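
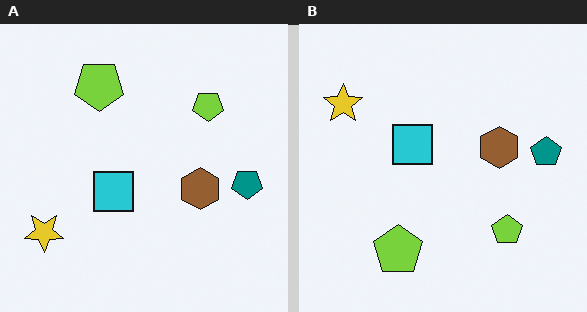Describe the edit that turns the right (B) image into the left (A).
The left (A) image is the right (B) flipped vertically (top ↔ bottom).

The yellow star is in the top-left of the right (B) image and the bottom-left of the left (A) — shapes on opposite sides of the horizontal midline have swapped in a mirror flip.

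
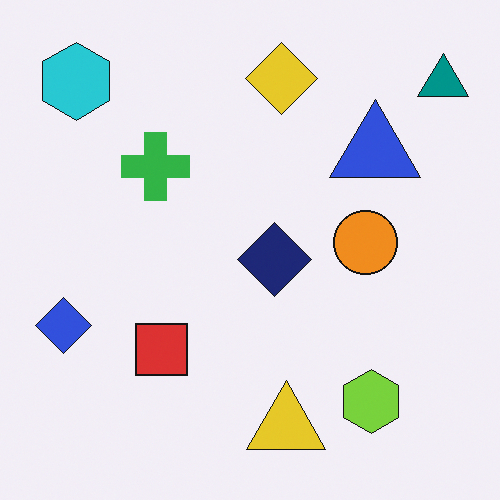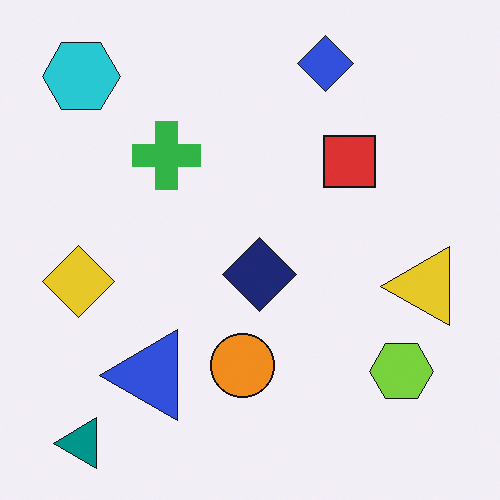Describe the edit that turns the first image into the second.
It was transposed (reflected across the top-left ↔ bottom-right diagonal).

Shapes have swapped their row and column positions — what was in the top-right is now in the bottom-left — a diagonal reflection.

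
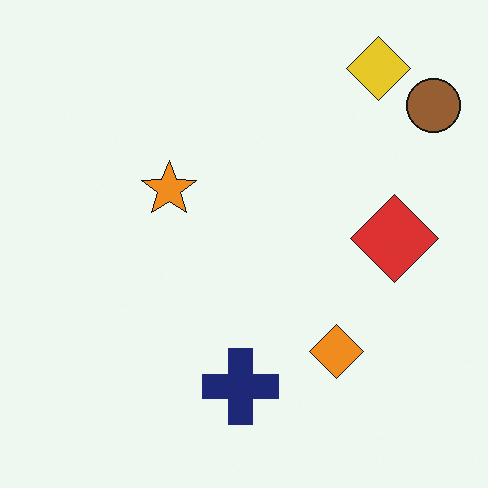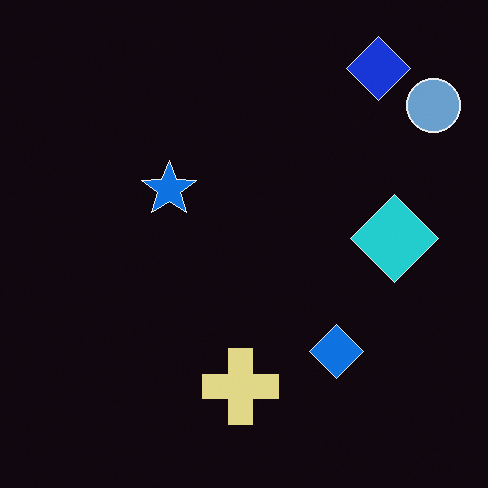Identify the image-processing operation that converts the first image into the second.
The image was color-inverted (negative).

The light background has become dark and every shape's color is its complement — a photographic negative.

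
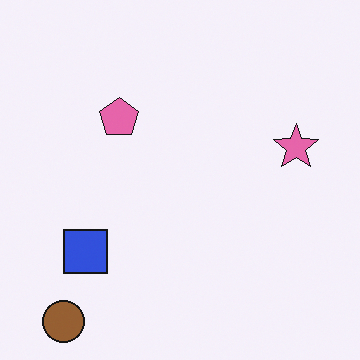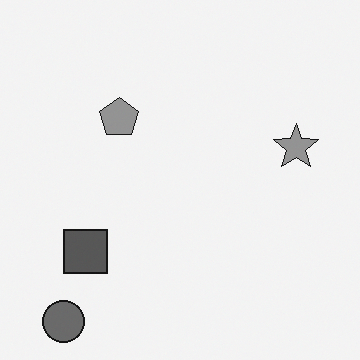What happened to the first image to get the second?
Converted to grayscale.

All color is removed — every shape is now a shade of grey.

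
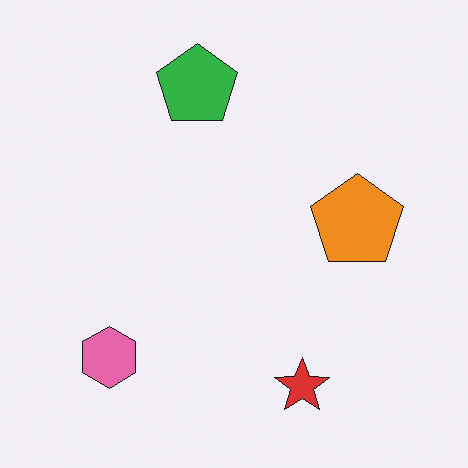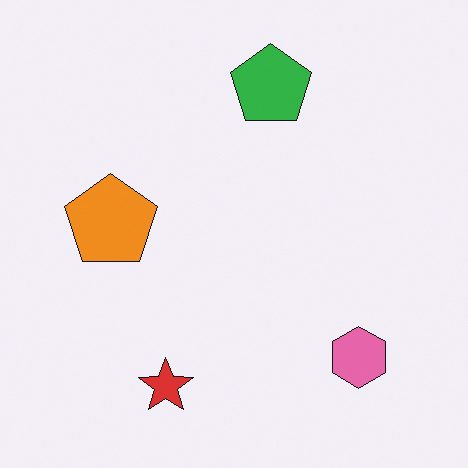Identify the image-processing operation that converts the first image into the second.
The transformation is: flipped horizontally (left ↔ right).

The pink hexagon is in the bottom-left of the first image and the bottom-right of the second — shapes on opposite sides of the vertical midline have swapped in a mirror flip.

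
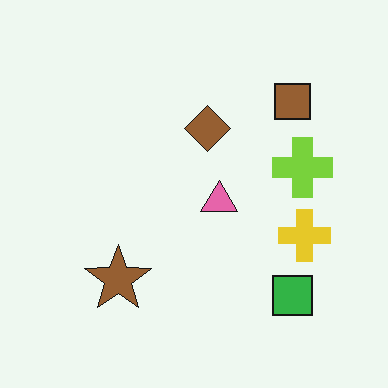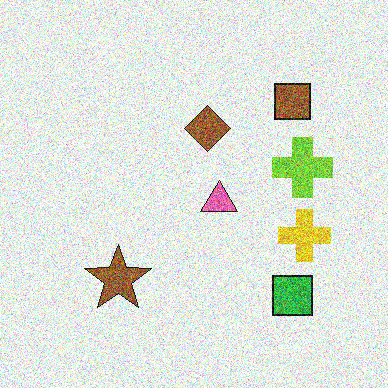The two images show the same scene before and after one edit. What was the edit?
The transformation is: degraded with heavy additive noise.

Random speckle covers the whole image, including the flat background.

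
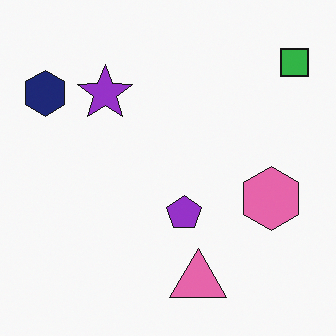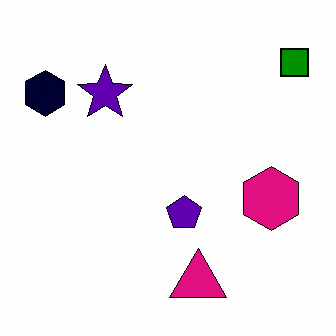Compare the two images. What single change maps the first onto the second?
The transformation is: boosted in contrast.

Tones are pushed away from mid-grey across the whole image — a global contrast change.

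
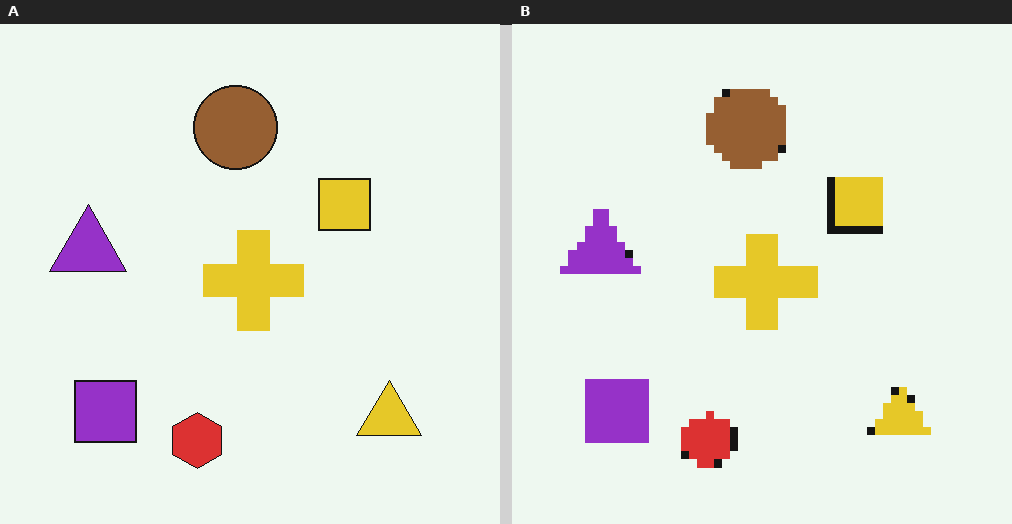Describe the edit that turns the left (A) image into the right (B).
The image was moderately pixelated.

Shapes are reduced to large square blocks; fine edges and outlines are lost — a downscale-then-upscale (mosaic) effect.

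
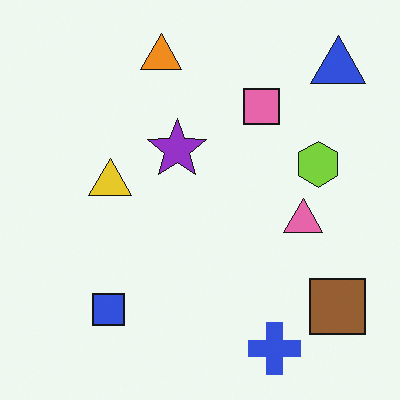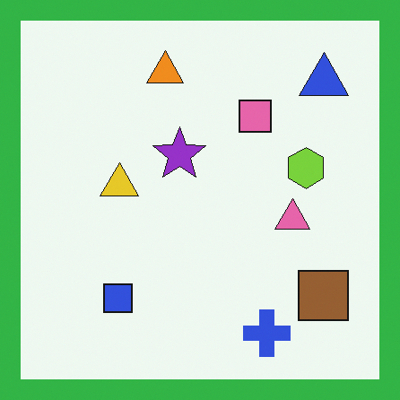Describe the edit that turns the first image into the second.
The transformation is: framed with a green border.

A solid green frame runs around the edge of the second image, with the content slightly shrunk inside it.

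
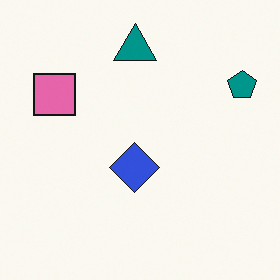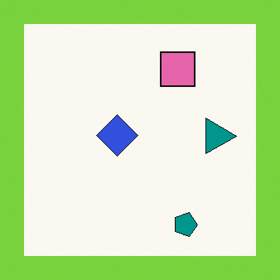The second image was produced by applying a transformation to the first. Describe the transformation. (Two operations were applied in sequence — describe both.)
This is the original image rotated 90° clockwise, then framed with a lime border.

The teal pentagon sits in the top-right of the first image and the bottom-right of the second — consistent with a whole-image 90° clockwise rotation. A solid lime frame runs around the edge of the second image, with the content slightly shrunk inside it.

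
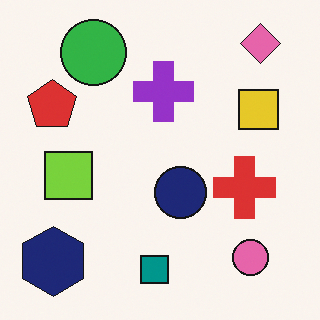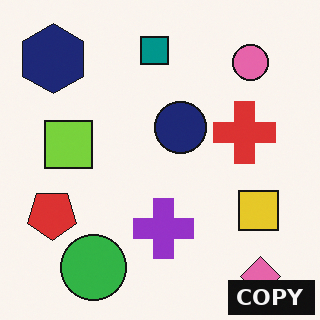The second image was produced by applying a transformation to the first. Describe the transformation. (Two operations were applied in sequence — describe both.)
The image was flipped vertically (top ↔ bottom), then watermarked with the text "COPY" in the lower-right corner.

The pink diamond is in the top-right of the first image and the bottom-right of the second — shapes on opposite sides of the horizontal midline have swapped in a mirror flip. A dark label reading "COPY" appears in the lower-right corner.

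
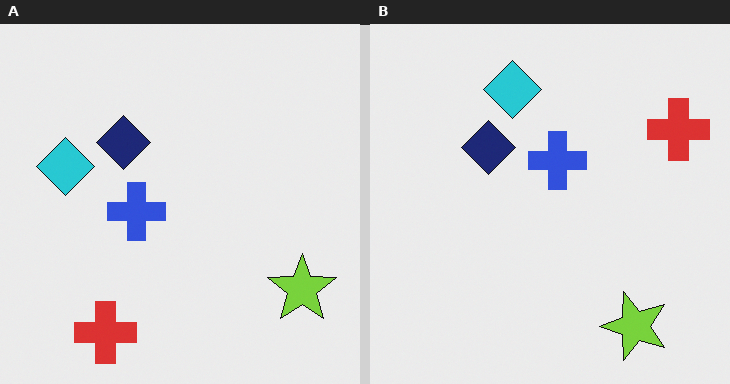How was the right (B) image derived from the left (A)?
It was transposed (reflected across the top-left ↔ bottom-right diagonal).

Shapes have swapped their row and column positions — what was in the top-right is now in the bottom-left — a diagonal reflection.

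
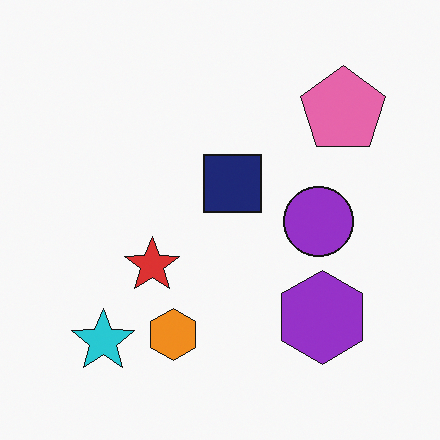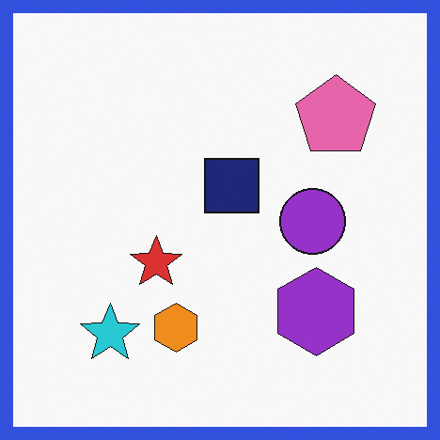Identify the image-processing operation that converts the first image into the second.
Framed with a blue border.

A solid blue frame runs around the edge of the second image, with the content slightly shrunk inside it.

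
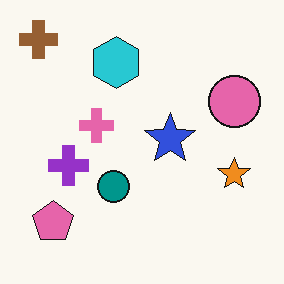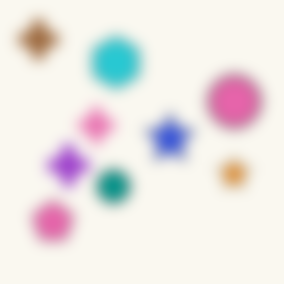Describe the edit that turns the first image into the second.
It was heavily blurred.

Shape edges and outlines are uniformly softened across the whole image.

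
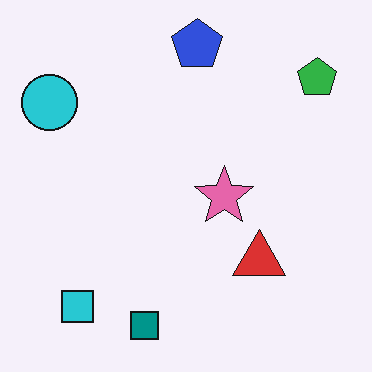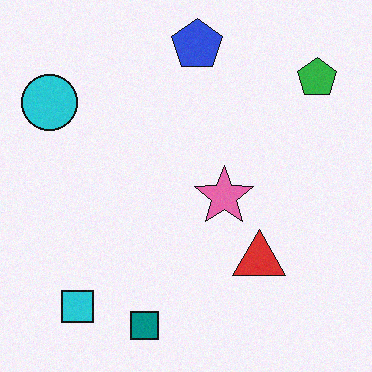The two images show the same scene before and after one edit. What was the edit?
Degraded with a light layer of grain.

Random speckle covers the whole image, including the flat background.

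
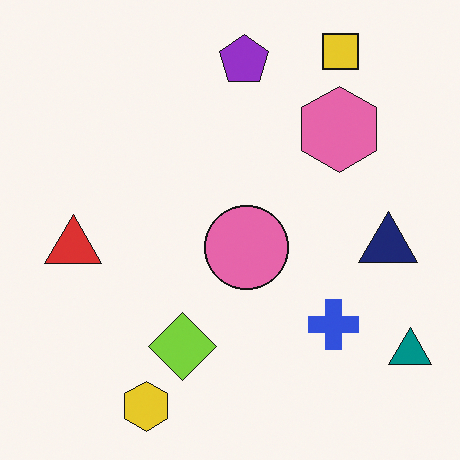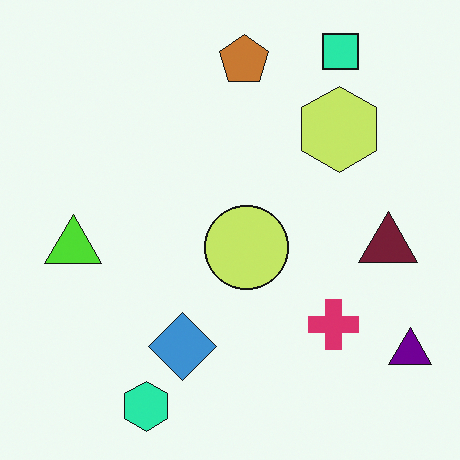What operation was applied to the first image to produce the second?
Hue-shifted noticeably.

Every shape's color has rotated by the same amount around the hue wheel — a uniform hue shift.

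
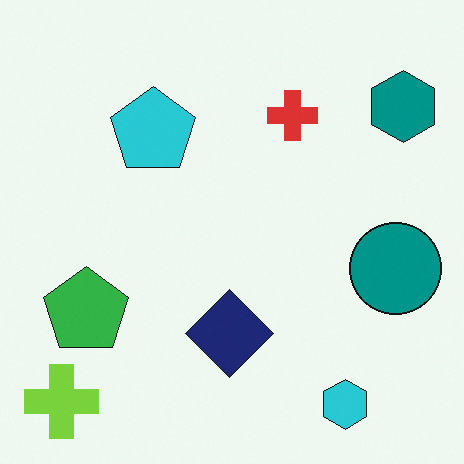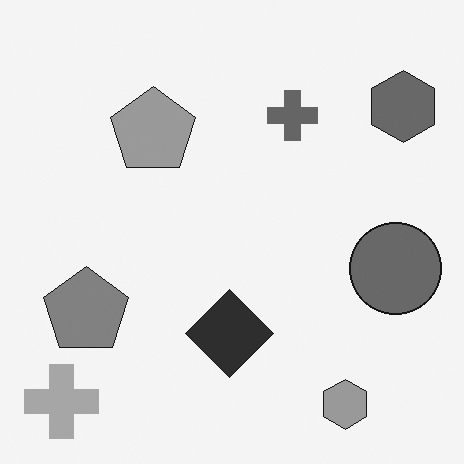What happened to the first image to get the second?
It was converted to grayscale.

All color is removed — every shape is now a shade of grey.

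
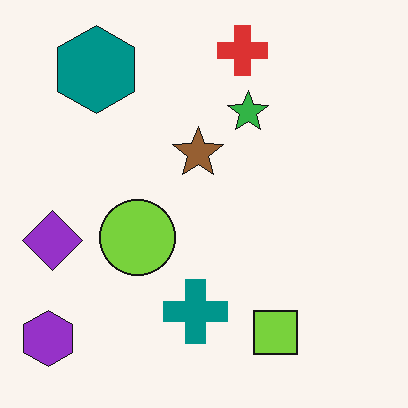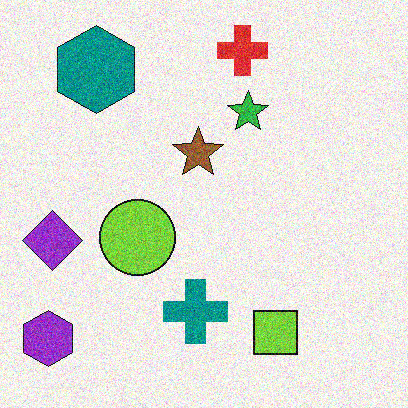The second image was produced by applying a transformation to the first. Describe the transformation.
It was degraded with moderate additive noise.

Random speckle covers the whole image, including the flat background.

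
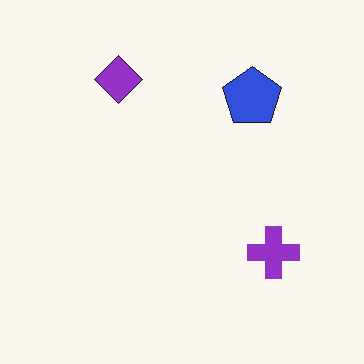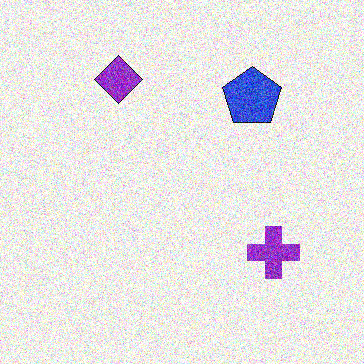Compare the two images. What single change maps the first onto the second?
It was degraded with strong gaussian noise.

Random speckle covers the whole image, including the flat background.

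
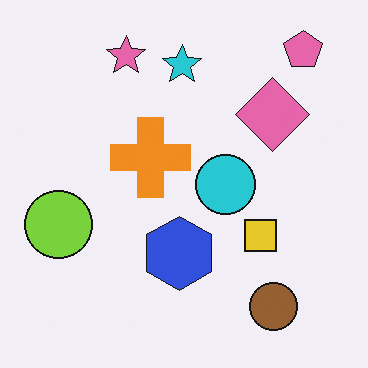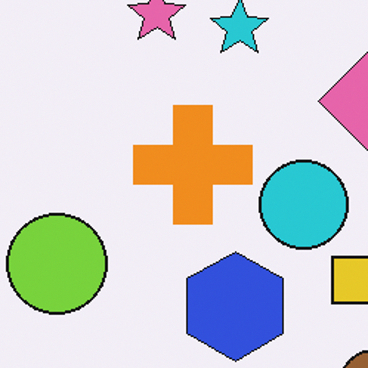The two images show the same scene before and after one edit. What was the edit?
This is the original image cropped slightly and scaled back up.

The visible shapes are larger and the field of view is narrower; shapes near the original edges may be partly or wholly outside the frame — a crop-and-rescale.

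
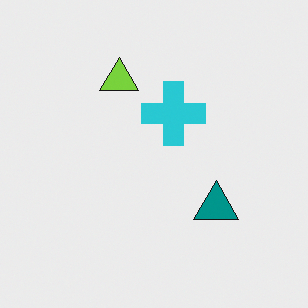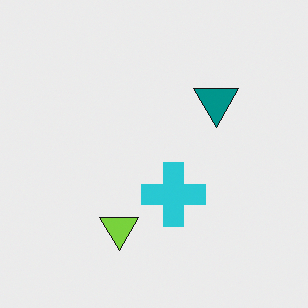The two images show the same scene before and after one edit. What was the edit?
The second image is the first flipped vertically (top ↔ bottom).

The lime triangle is in the top of the first image and the bottom of the second — shapes on opposite sides of the horizontal midline have swapped in a mirror flip.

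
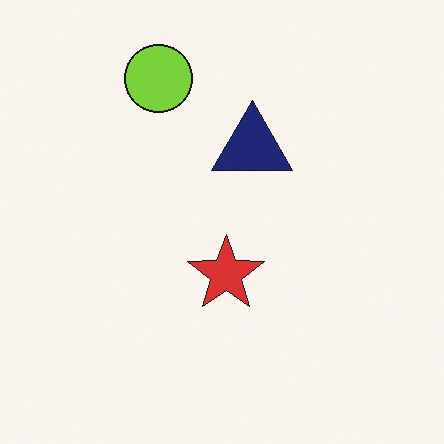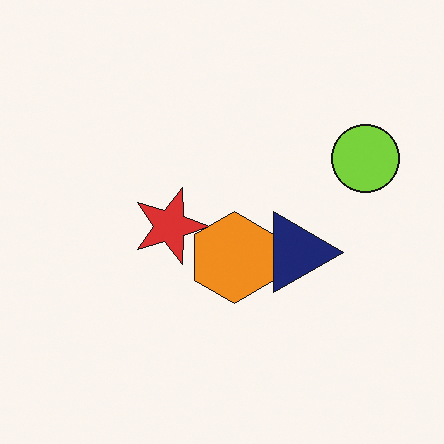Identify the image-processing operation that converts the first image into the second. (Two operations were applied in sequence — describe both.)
The transformation is: rotated 90° clockwise, then overlaid with an additional orange hexagon.

The lime circle sits in the top of the first image and the right of the second — consistent with a whole-image 90° clockwise rotation. An orange hexagon appears in the second image that is absent from the first.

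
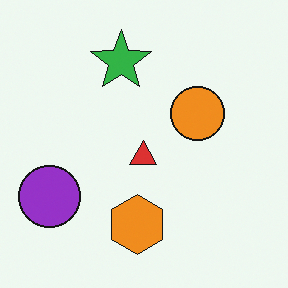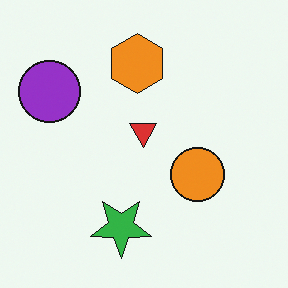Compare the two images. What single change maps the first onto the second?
Flipped vertically (top ↔ bottom).

The green star is in the top of the first image and the bottom of the second — shapes on opposite sides of the horizontal midline have swapped in a mirror flip.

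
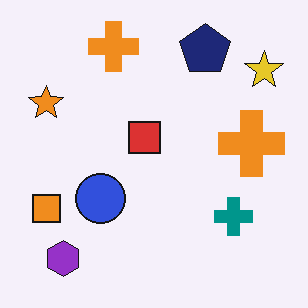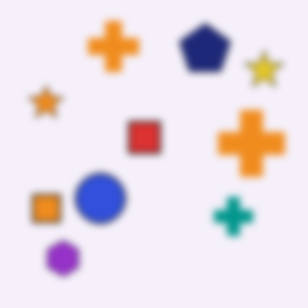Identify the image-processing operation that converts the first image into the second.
The transformation is: noticeably gaussian-blurred.

Shape edges and outlines are uniformly softened across the whole image.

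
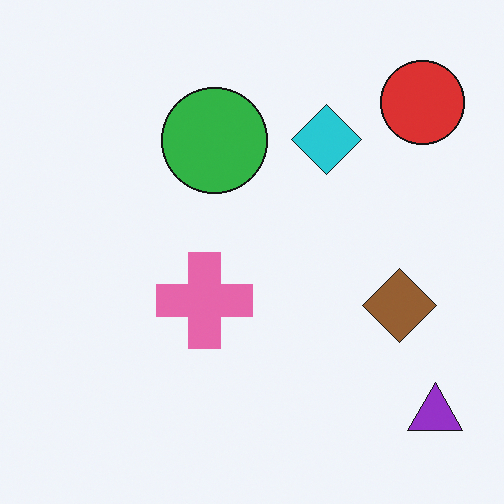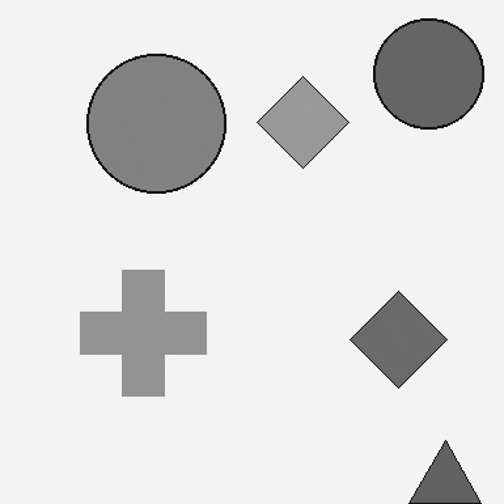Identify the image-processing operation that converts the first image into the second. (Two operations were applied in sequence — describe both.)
It was converted to grayscale, then cropped slightly and scaled back up.

All color is removed — every shape is now a shade of grey. The visible shapes are larger and the field of view is narrower; shapes near the original edges may be partly or wholly outside the frame — a crop-and-rescale.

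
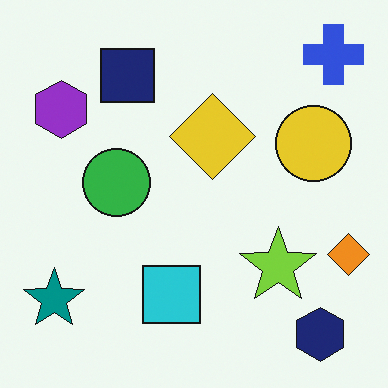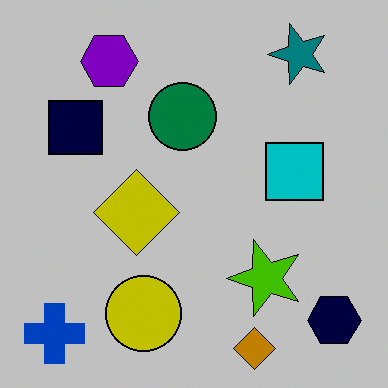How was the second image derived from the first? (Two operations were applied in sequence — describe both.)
This is the original image transposed (reflected across the top-left ↔ bottom-right diagonal), then heavily posterized to just a handful of flat colors.

Shapes have swapped their row and column positions — what was in the top-right is now in the bottom-left — a diagonal reflection. Each flat color has snapped to a coarser quantized level — most visibly, the near-white background has dropped to a flat grey.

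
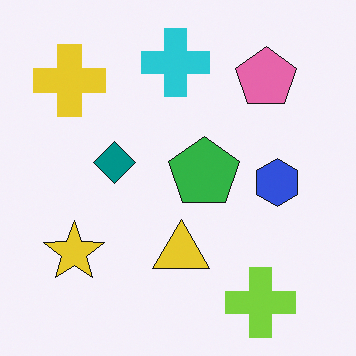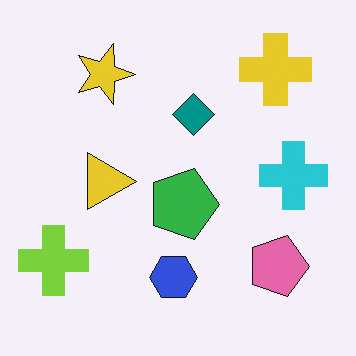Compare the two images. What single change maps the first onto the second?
The second image is the first rotated 90° clockwise.

The lime cross sits in the bottom-right of the first image and the bottom-left of the second — consistent with a whole-image 90° clockwise rotation.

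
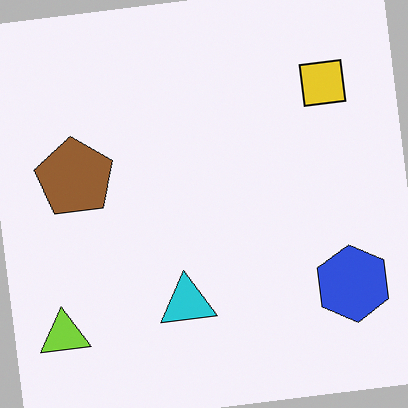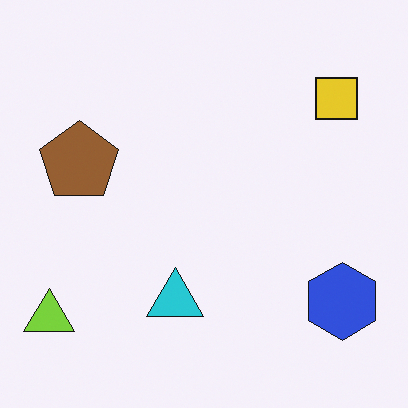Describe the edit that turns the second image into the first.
This is the original image rotated counter-clockwise by a slight angle.

Every shape is tilted by the same angle and the image corners show triangular fill wedges — a whole-image rotation by a non-right angle.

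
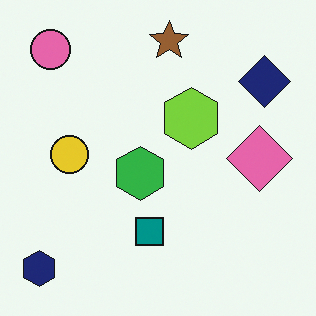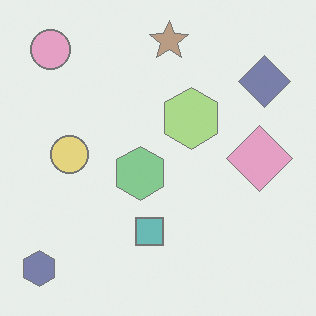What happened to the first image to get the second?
This is the original image washed out (contrast reduced).

Tones are pushed toward mid-grey across the whole image — a global contrast change.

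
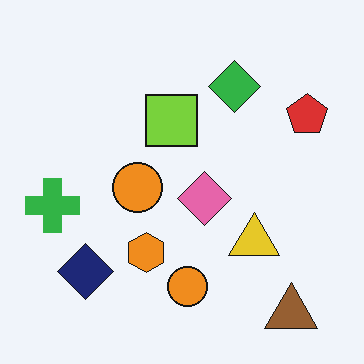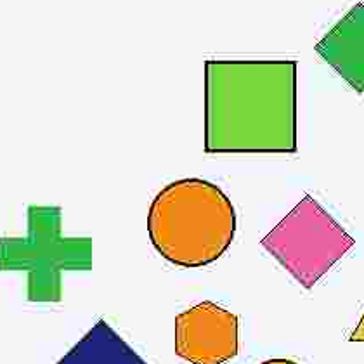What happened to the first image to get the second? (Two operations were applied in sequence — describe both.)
The second image is the first heavily JPEG-compressed with obvious blocking artifacts, then cropped tightly and scaled back up.

Blocky 8×8 compression artifacts appear around shape edges and the flat background shows ringing — characteristic JPEG degradation. The visible shapes are larger and the field of view is narrower; shapes near the original edges may be partly or wholly outside the frame — a crop-and-rescale.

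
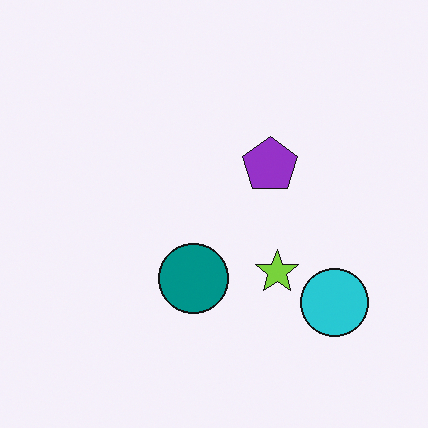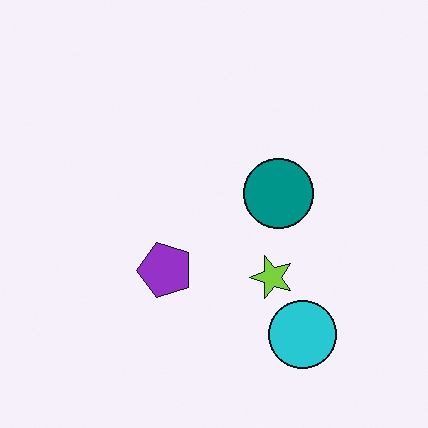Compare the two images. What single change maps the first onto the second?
It was transposed (reflected across the top-left ↔ bottom-right diagonal).

Shapes have swapped their row and column positions — what was in the top-right is now in the bottom-left — a diagonal reflection.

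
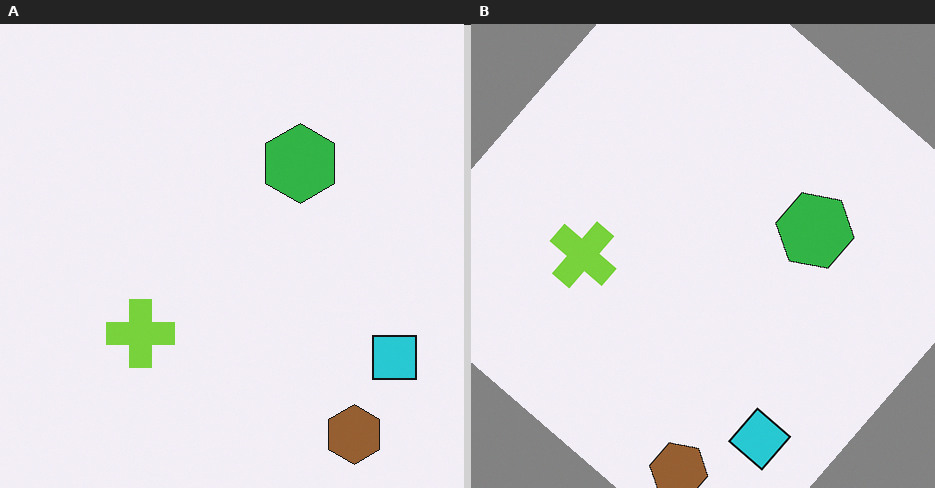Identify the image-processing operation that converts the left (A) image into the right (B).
This is the original image rotated clockwise by a large amount — several tens of degrees.

Every shape is tilted by the same angle and the image corners show triangular fill wedges — a whole-image rotation by a non-right angle.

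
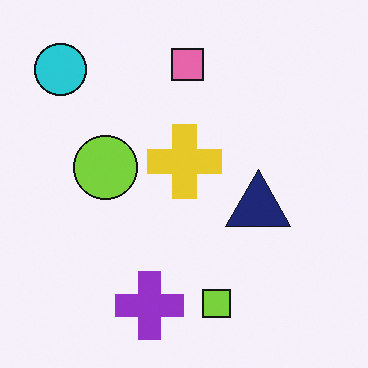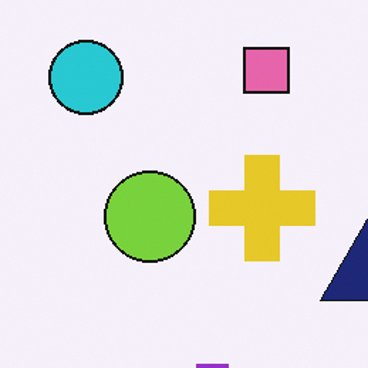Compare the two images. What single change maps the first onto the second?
The second image is the first cropped to a modestly smaller region and rescaled.

The visible shapes are larger and the field of view is narrower; shapes near the original edges may be partly or wholly outside the frame — a crop-and-rescale.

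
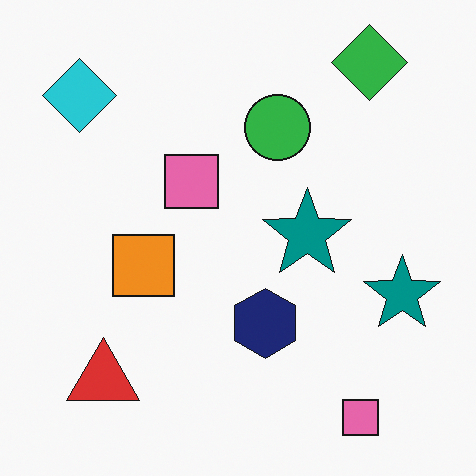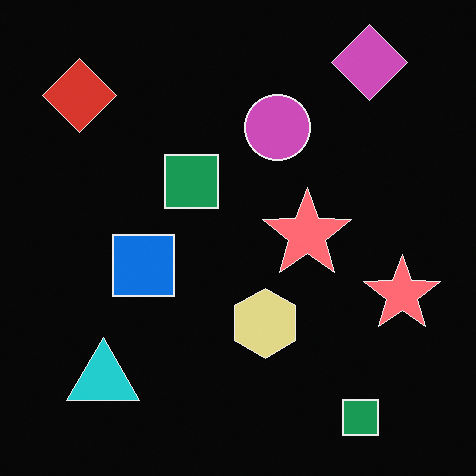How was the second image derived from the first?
It was color-inverted (negative).

The light background has become dark and every shape's color is its complement — a photographic negative.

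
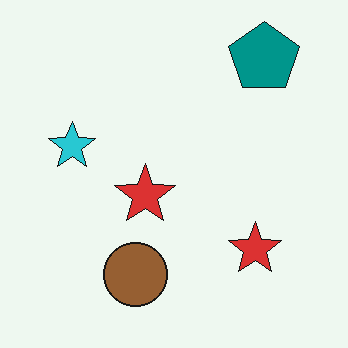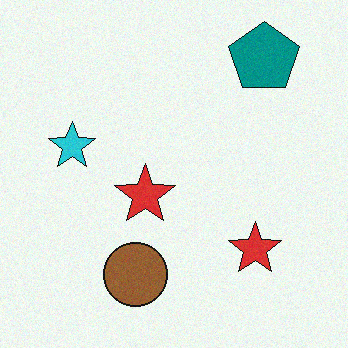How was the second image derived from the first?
The second image is the first degraded with a light layer of grain.

Random speckle covers the whole image, including the flat background.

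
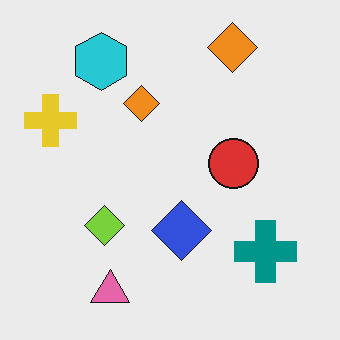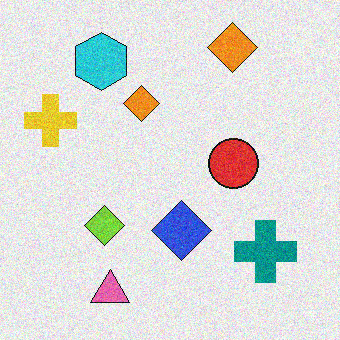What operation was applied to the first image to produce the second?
The second image is the first degraded with visible gaussian noise.

Random speckle covers the whole image, including the flat background.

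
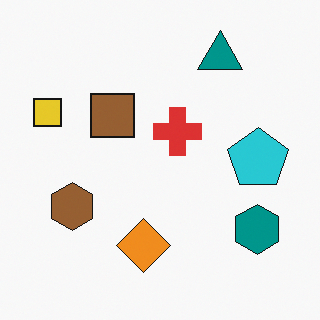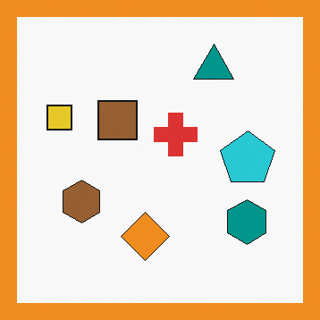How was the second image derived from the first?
The image was framed with a orange border.

A solid orange frame runs around the edge of the second image, with the content slightly shrunk inside it.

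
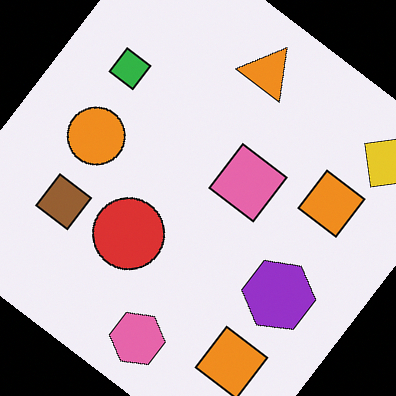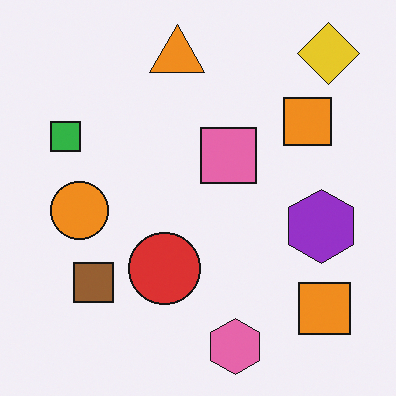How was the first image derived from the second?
The transformation is: rotated clockwise by a large amount — several tens of degrees.

Every shape is tilted by the same angle and the image corners show triangular fill wedges — a whole-image rotation by a non-right angle.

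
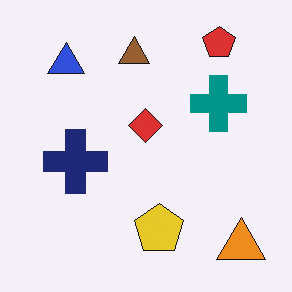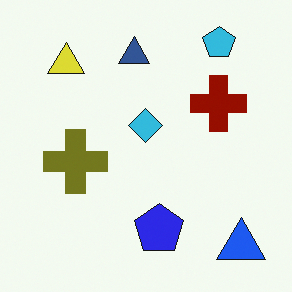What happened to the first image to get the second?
It was hue-shifted by a large amount.

Every shape's color has rotated by the same amount around the hue wheel — a uniform hue shift.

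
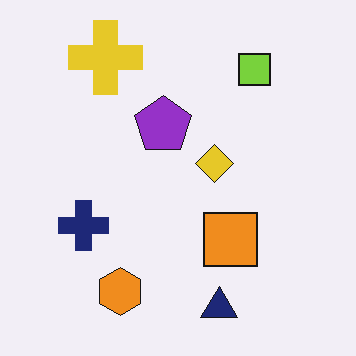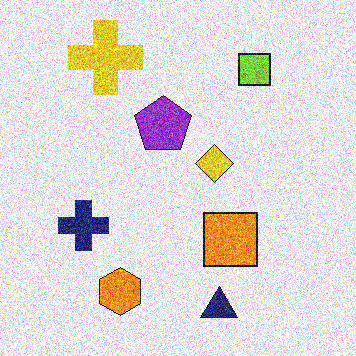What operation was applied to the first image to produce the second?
Degraded with a thick layer of grain.

Random speckle covers the whole image, including the flat background.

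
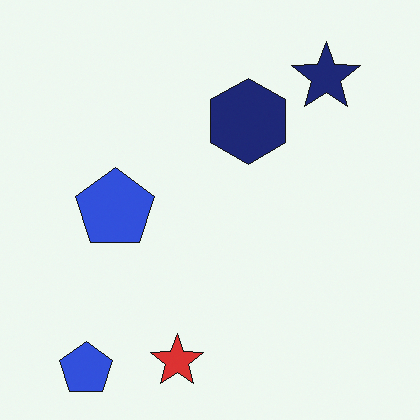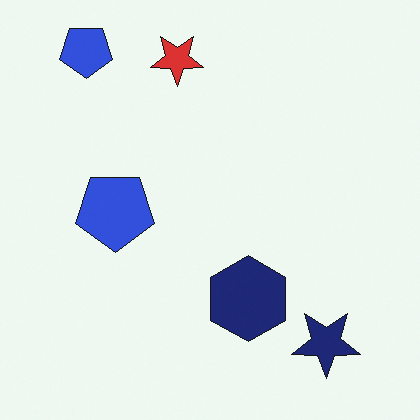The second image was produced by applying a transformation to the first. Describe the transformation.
The second image is the first flipped vertically (top ↔ bottom).

The red star is in the bottom of the first image and the top of the second — shapes on opposite sides of the horizontal midline have swapped in a mirror flip.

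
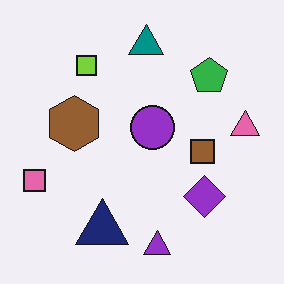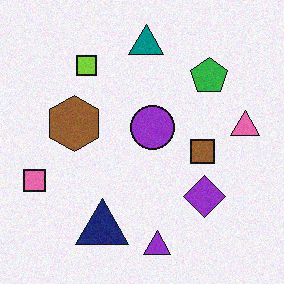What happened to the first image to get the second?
It was degraded with subtle gaussian noise.

Random speckle covers the whole image, including the flat background.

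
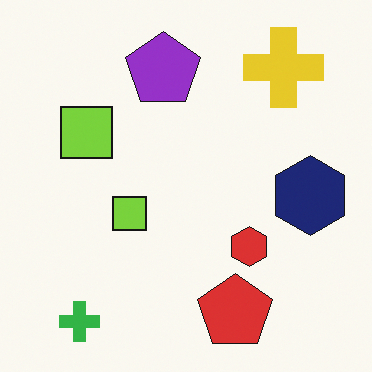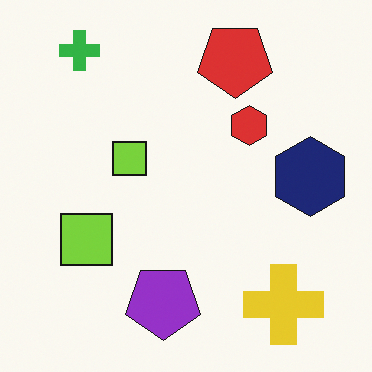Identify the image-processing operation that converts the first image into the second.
The second image is the first flipped vertically (top ↔ bottom).

The green cross is in the bottom-left of the first image and the top-left of the second — shapes on opposite sides of the horizontal midline have swapped in a mirror flip.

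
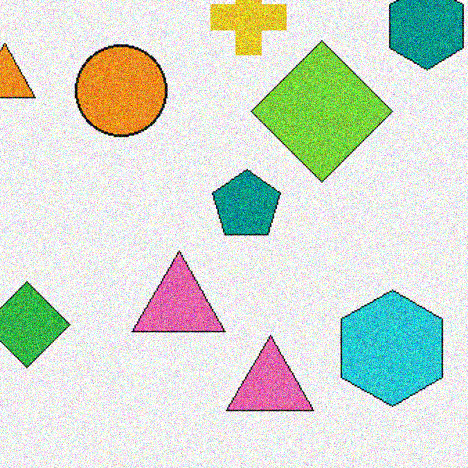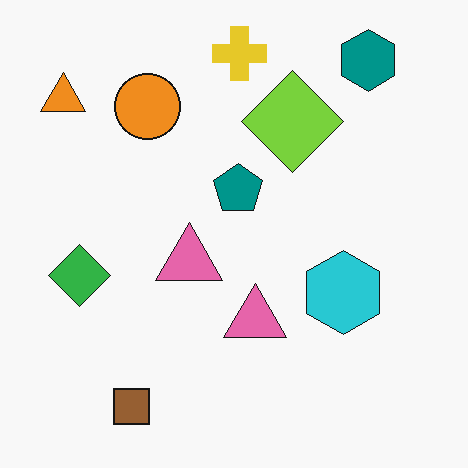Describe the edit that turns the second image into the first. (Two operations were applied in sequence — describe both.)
This is the original image cropped to a modestly smaller region and rescaled, then degraded with a thick layer of grain.

The visible shapes are larger and the field of view is narrower; shapes near the original edges may be partly or wholly outside the frame — a crop-and-rescale. Random speckle covers the whole image, including the flat background.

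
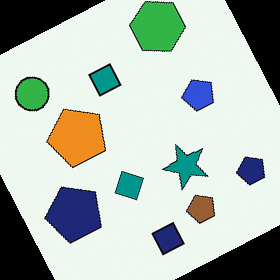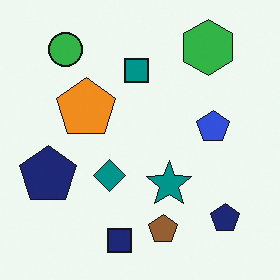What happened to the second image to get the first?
Rotated counter-clockwise by a moderate amount.

Every shape is tilted by the same angle and the image corners show triangular fill wedges — a whole-image rotation by a non-right angle.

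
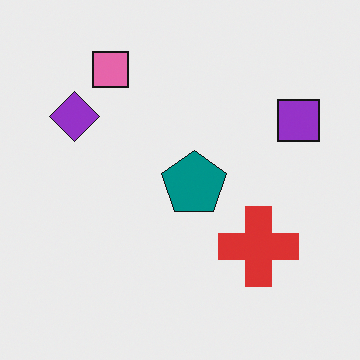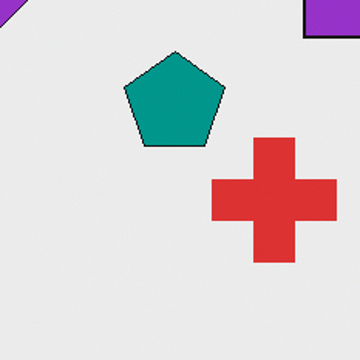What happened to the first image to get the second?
It was cropped to a modestly smaller region and rescaled.

The visible shapes are larger and the field of view is narrower; shapes near the original edges may be partly or wholly outside the frame — a crop-and-rescale.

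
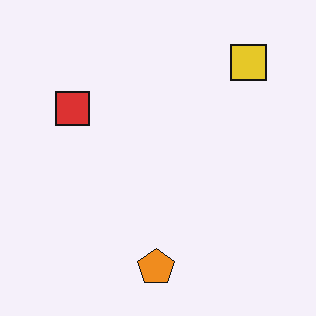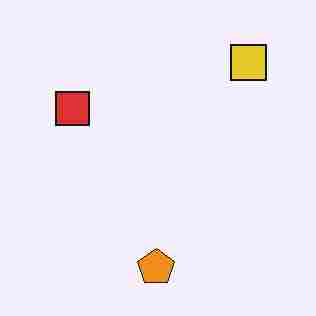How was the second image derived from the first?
Heavily JPEG-compressed with obvious blocking artifacts.

Blocky 8×8 compression artifacts appear around shape edges and the flat background shows ringing — characteristic JPEG degradation.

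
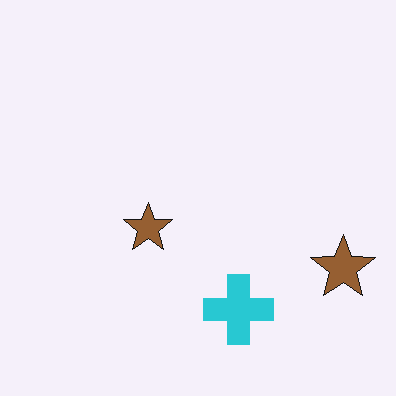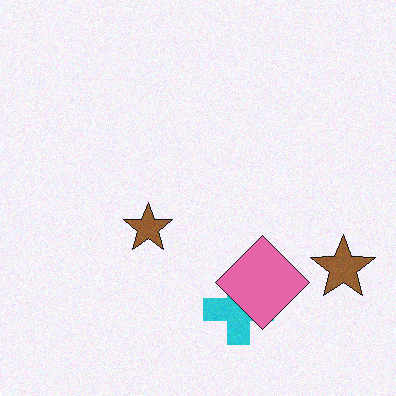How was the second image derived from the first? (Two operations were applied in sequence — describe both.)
This is the original image degraded with a light layer of grain, then overlaid with an additional pink diamond.

Random speckle covers the whole image, including the flat background. A pink diamond appears in the second image that is absent from the first.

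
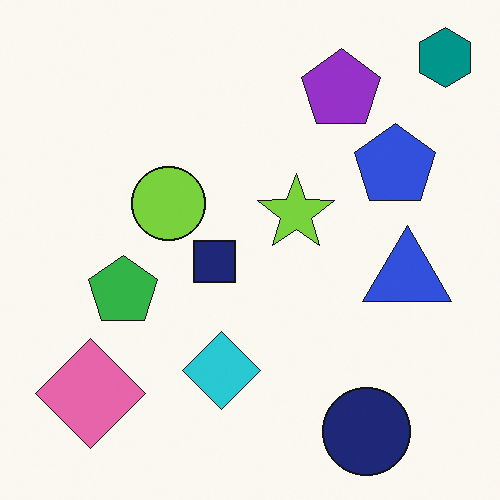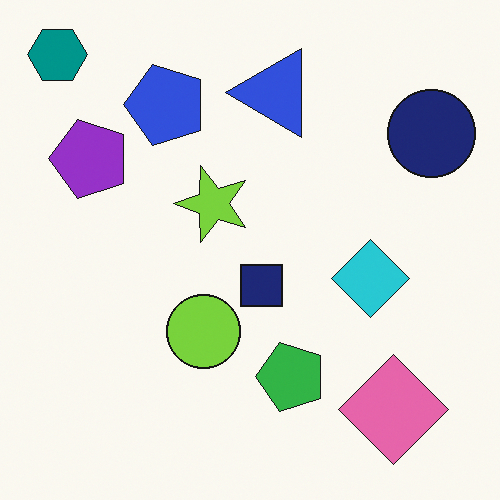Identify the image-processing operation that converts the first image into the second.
The image was rotated 90° counter-clockwise.

The teal hexagon sits in the top-right of the first image and the top-left of the second — consistent with a whole-image 90° counter-clockwise rotation.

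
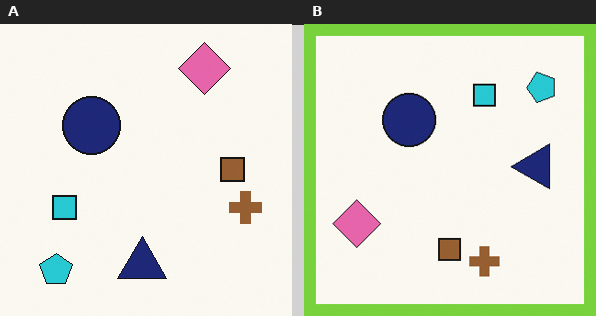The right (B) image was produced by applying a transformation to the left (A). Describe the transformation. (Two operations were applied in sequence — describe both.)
Transposed (reflected across the top-left ↔ bottom-right diagonal), then framed with a lime border.

Shapes have swapped their row and column positions — what was in the top-right is now in the bottom-left — a diagonal reflection. A solid lime frame runs around the edge of the right (B) image, with the content slightly shrunk inside it.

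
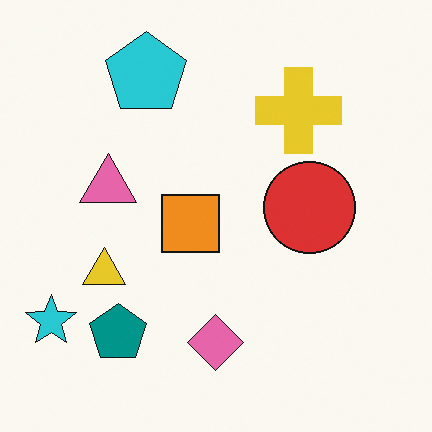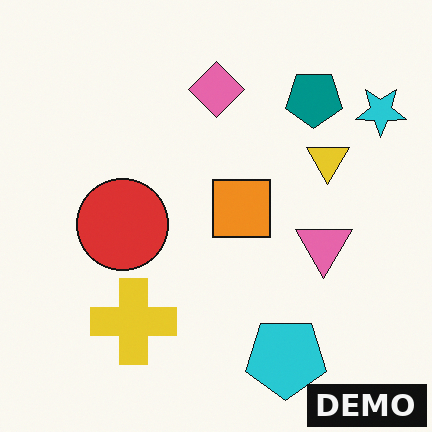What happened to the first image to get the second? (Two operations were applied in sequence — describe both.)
Rotated 180°, then watermarked with the text "DEMO" in the lower-right corner.

The cyan star sits in the bottom-left of the first image and the top-right of the second — consistent with a whole-image 180° rotation. A dark label reading "DEMO" appears in the lower-right corner.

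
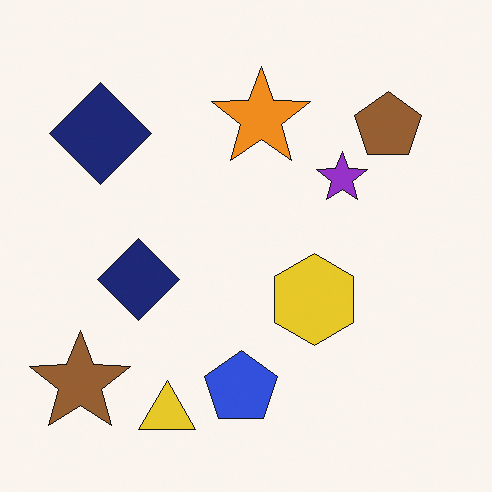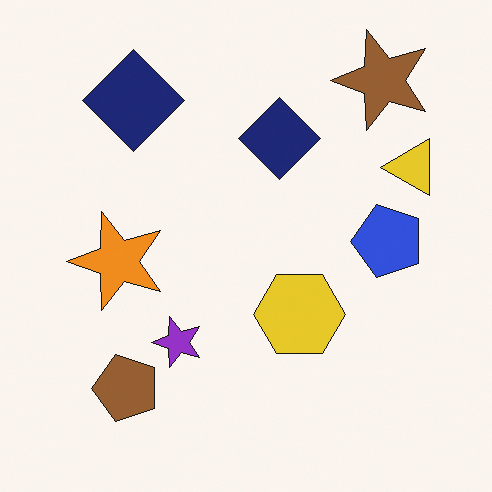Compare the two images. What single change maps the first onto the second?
The second image is the first transposed (reflected across the top-left ↔ bottom-right diagonal).

Shapes have swapped their row and column positions — what was in the top-right is now in the bottom-left — a diagonal reflection.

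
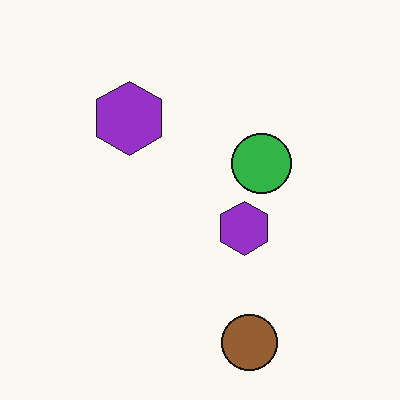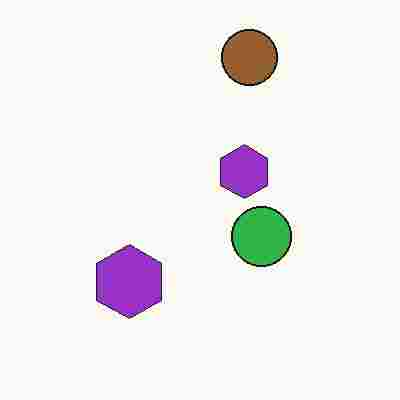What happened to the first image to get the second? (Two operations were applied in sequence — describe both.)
The image was flipped vertically (top ↔ bottom), then heavily JPEG-compressed with obvious blocking artifacts.

The brown circle is in the bottom of the first image and the top of the second — shapes on opposite sides of the horizontal midline have swapped in a mirror flip. Blocky 8×8 compression artifacts appear around shape edges and the flat background shows ringing — characteristic JPEG degradation.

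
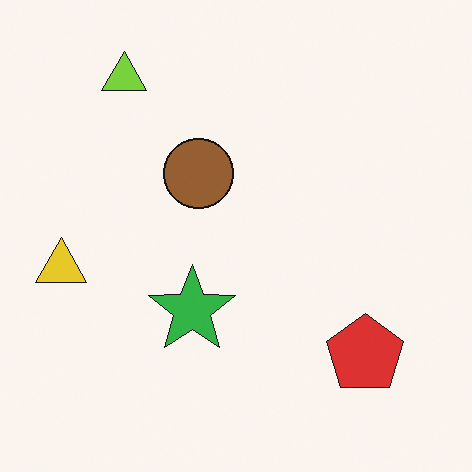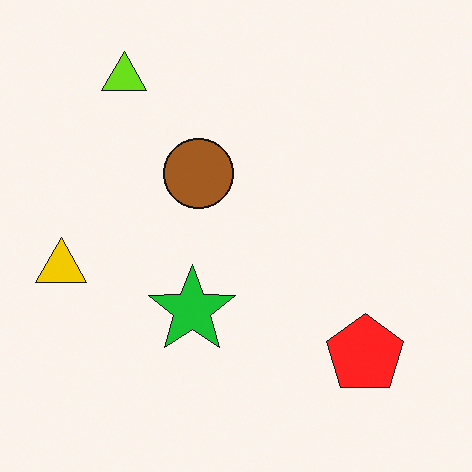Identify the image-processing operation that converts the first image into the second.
This is the original image slightly oversaturated.

All colors are more vivid — a global saturation change.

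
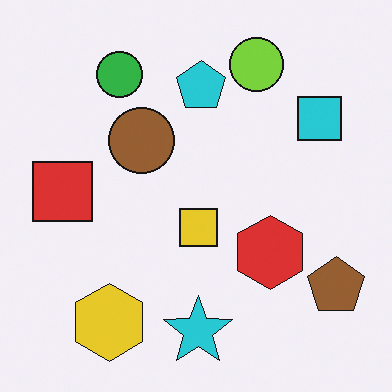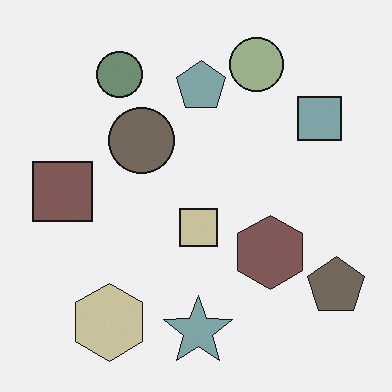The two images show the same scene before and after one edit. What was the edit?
This is the original image made much more muted (saturation change).

All colors are more muted and greyish — a global saturation change.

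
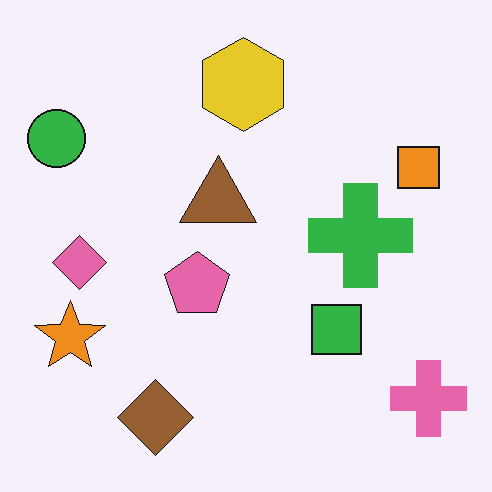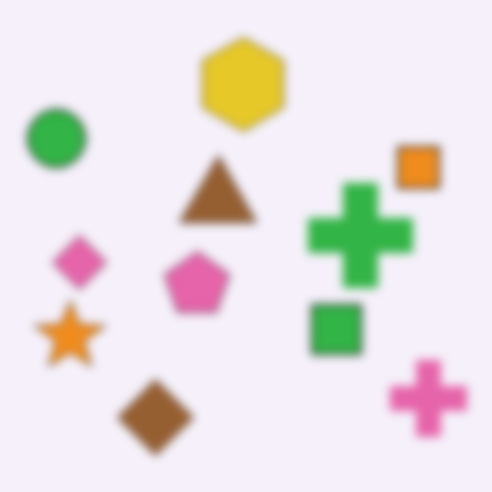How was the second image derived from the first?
Noticeably gaussian-blurred.

Shape edges and outlines are uniformly softened across the whole image.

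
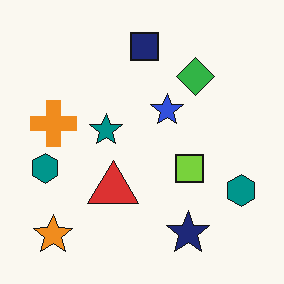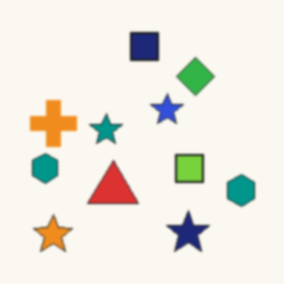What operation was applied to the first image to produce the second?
This is the original image slightly softened.

Shape edges and outlines are uniformly softened across the whole image.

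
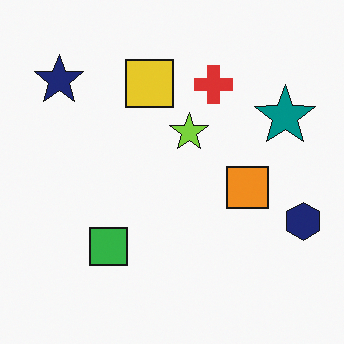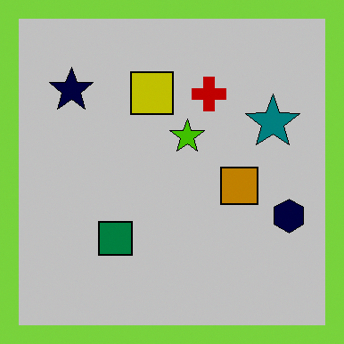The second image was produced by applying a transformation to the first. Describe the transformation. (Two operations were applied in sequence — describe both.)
The image was heavily posterized to just a handful of flat colors, then framed with a lime border.

Each flat color has snapped to a coarser quantized level — most visibly, the near-white background has dropped to a flat grey. A solid lime frame runs around the edge of the second image, with the content slightly shrunk inside it.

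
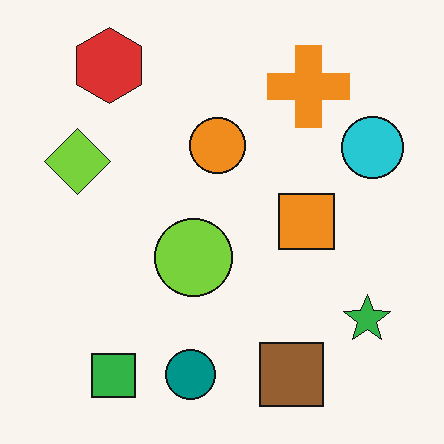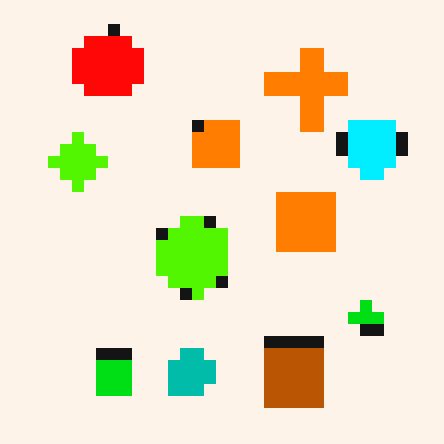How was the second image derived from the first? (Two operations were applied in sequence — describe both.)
Heavily pixelated into large blocks, then heavily oversaturated.

Shapes are reduced to large square blocks; fine edges and outlines are lost — a downscale-then-upscale (mosaic) effect. All colors are more vivid — a global saturation change.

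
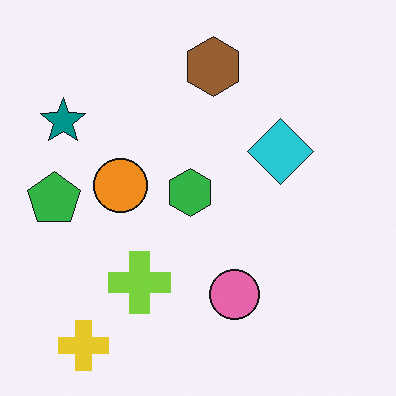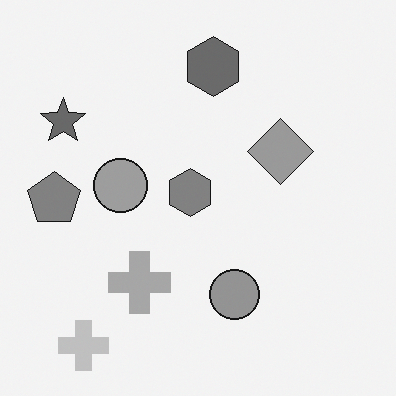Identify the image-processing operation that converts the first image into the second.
It was converted to grayscale.

All color is removed — every shape is now a shade of grey.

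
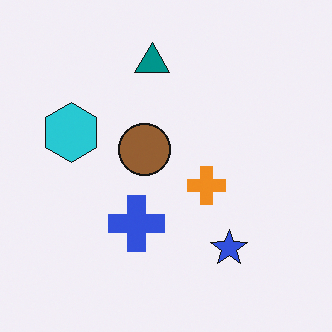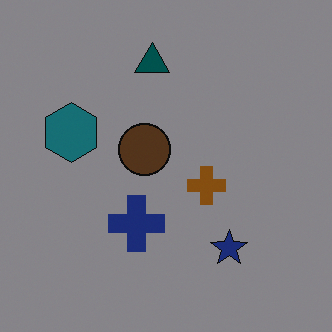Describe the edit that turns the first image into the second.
Noticeably darkened.

Every pixel — background and shapes alike — is uniformly darkened.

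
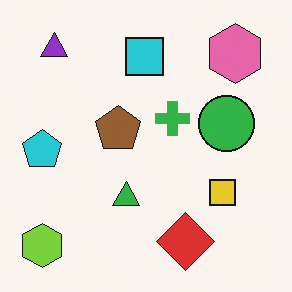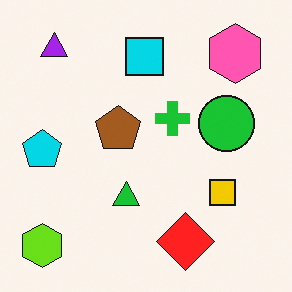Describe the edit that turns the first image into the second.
The transformation is: slightly oversaturated.

All colors are more vivid — a global saturation change.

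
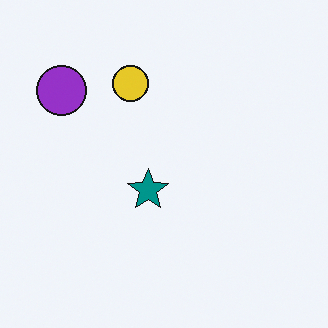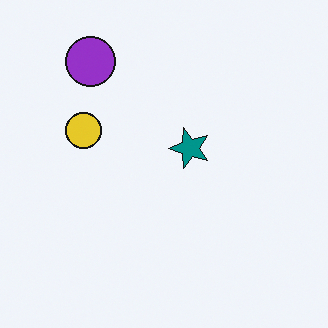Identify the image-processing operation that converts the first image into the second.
It was transposed (reflected across the top-left ↔ bottom-right diagonal).

Shapes have swapped their row and column positions — what was in the top-right is now in the bottom-left — a diagonal reflection.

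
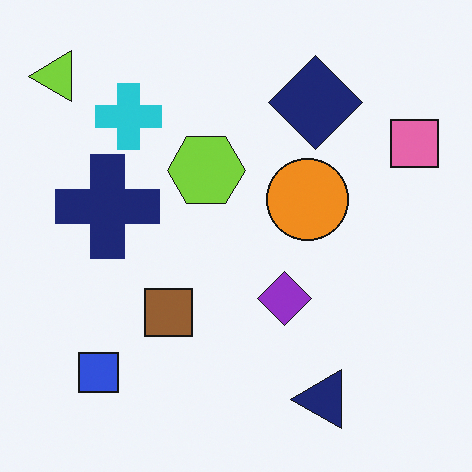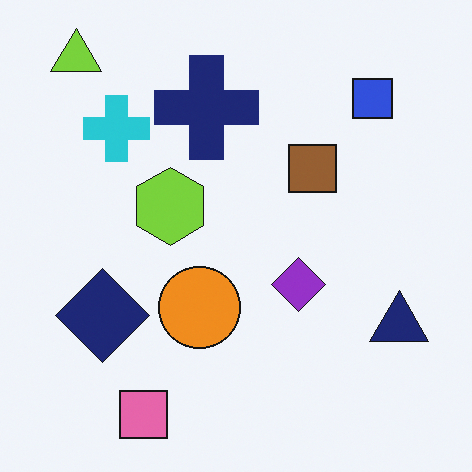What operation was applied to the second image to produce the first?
This is the original image transposed (reflected across the top-left ↔ bottom-right diagonal).

Shapes have swapped their row and column positions — what was in the top-right is now in the bottom-left — a diagonal reflection.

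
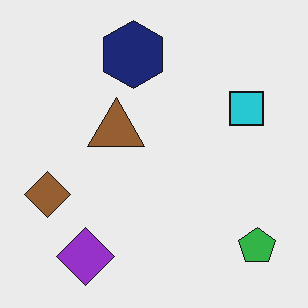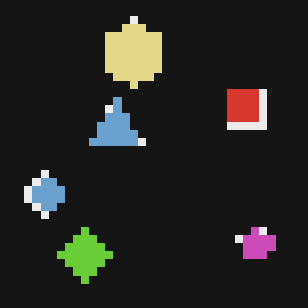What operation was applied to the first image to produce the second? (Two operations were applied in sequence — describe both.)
This is the original image color-inverted (negative), then moderately pixelated.

The light background has become dark and every shape's color is its complement — a photographic negative. Shapes are reduced to large square blocks; fine edges and outlines are lost — a downscale-then-upscale (mosaic) effect.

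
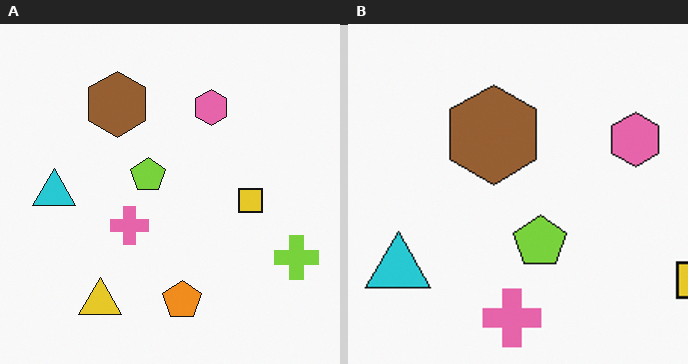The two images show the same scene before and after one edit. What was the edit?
The transformation is: cropped to a modestly smaller region and rescaled.

The visible shapes are larger and the field of view is narrower; shapes near the original edges may be partly or wholly outside the frame — a crop-and-rescale.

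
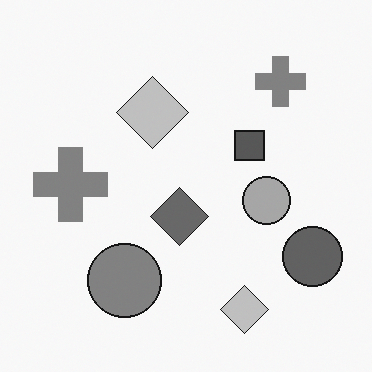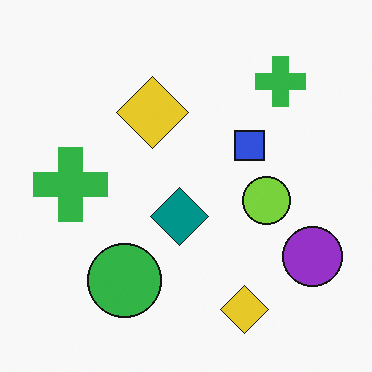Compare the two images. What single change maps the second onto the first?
The first image is the second converted to grayscale.

All color is removed — every shape is now a shade of grey.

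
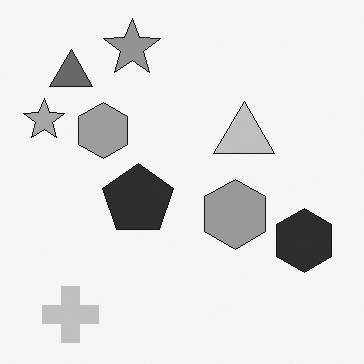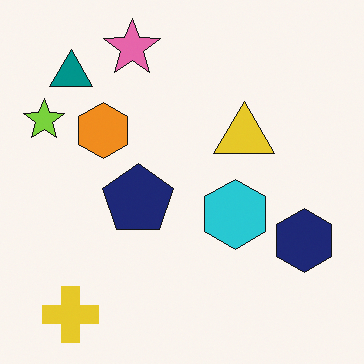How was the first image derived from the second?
The image was converted to grayscale.

All color is removed — every shape is now a shade of grey.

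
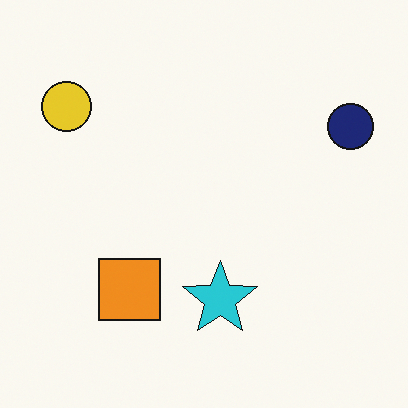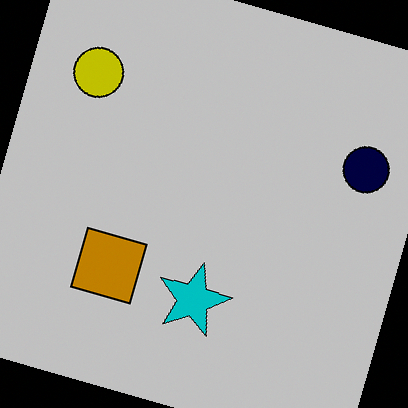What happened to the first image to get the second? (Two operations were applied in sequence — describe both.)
The transformation is: heavily posterized to just a handful of flat colors, then rotated clockwise by a clearly visible amount.

Each flat color has snapped to a coarser quantized level — most visibly, the near-white background has dropped to a flat grey. Every shape is tilted by the same angle and the image corners show triangular fill wedges — a whole-image rotation by a non-right angle.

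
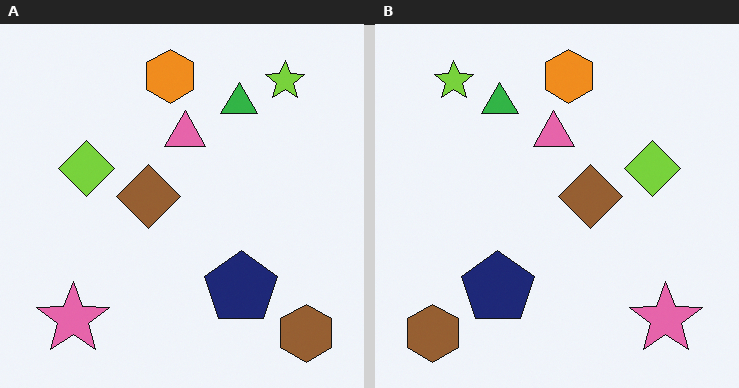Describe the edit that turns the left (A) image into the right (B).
The right (B) image is the left (A) flipped horizontally (left ↔ right).

The brown hexagon is in the bottom-right of the left (A) image and the bottom-left of the right (B) — shapes on opposite sides of the vertical midline have swapped in a mirror flip.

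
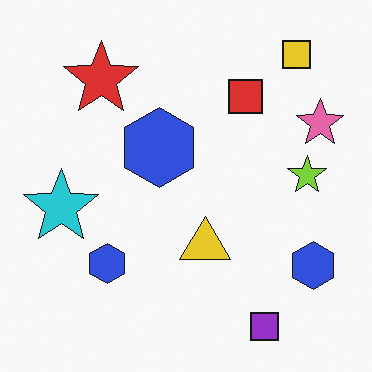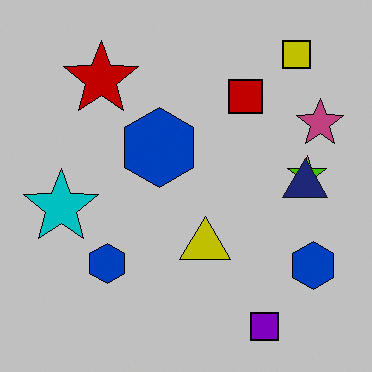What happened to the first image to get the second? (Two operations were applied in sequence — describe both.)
It was aggressively posterized, then overlaid with an additional navy triangle.

Each flat color has snapped to a coarser quantized level — most visibly, the near-white background has dropped to a flat grey. A navy triangle appears in the second image that is absent from the first.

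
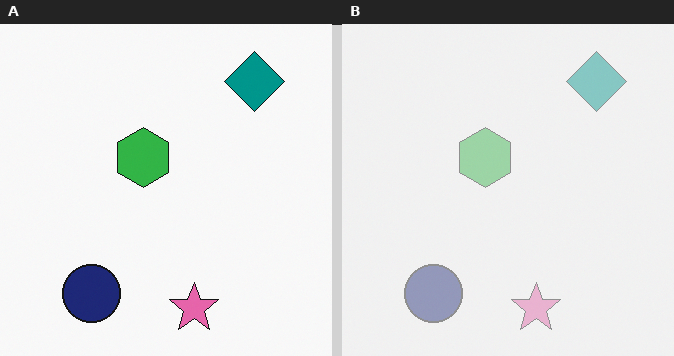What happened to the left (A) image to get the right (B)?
This is the original image given much lower contrast.

Tones are pushed toward mid-grey across the whole image — a global contrast change.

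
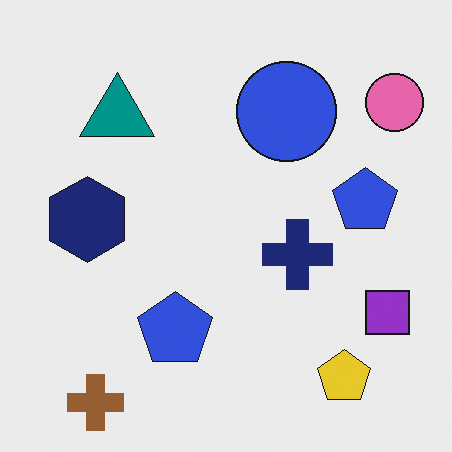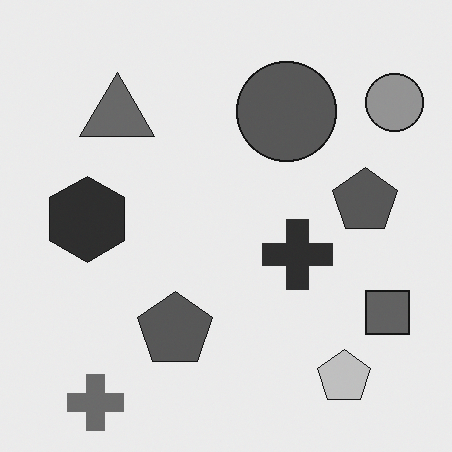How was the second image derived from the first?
Converted to grayscale.

All color is removed — every shape is now a shade of grey.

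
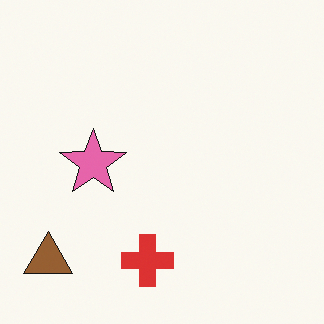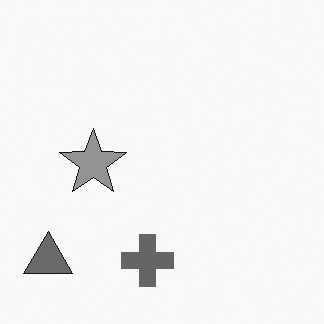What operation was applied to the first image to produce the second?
The image was converted to grayscale.

All color is removed — every shape is now a shade of grey.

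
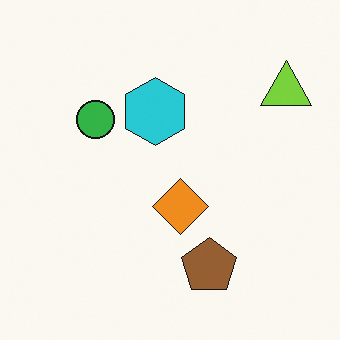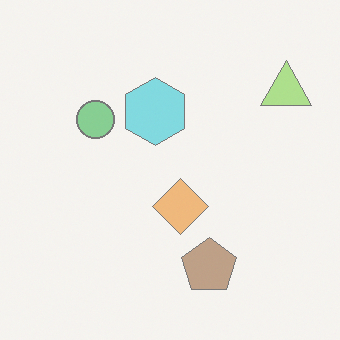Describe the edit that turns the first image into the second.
The image was washed out (contrast reduced).

Tones are pushed toward mid-grey across the whole image — a global contrast change.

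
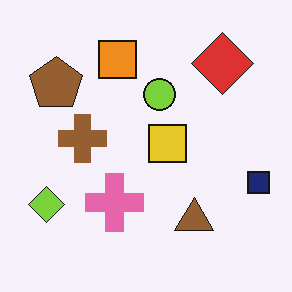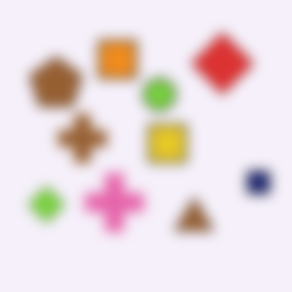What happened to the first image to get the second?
The second image is the first strongly gaussian-blurred.

Shape edges and outlines are uniformly softened across the whole image.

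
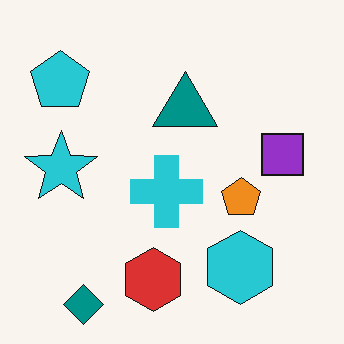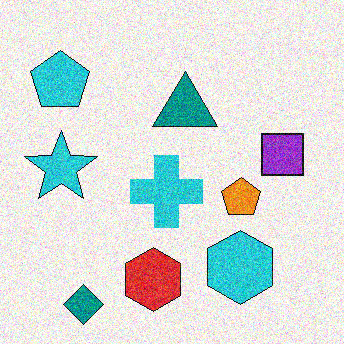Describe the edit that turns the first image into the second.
It was degraded with heavy additive noise.

Random speckle covers the whole image, including the flat background.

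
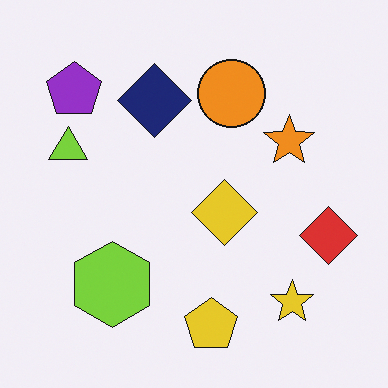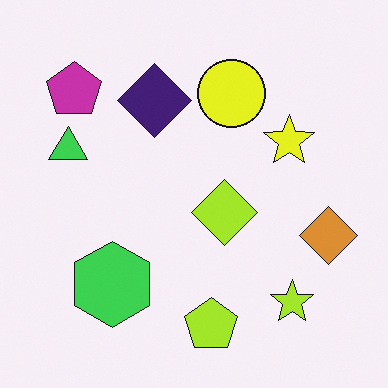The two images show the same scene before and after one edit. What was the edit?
Hue-shifted by a small amount.

Every shape's color has rotated by the same amount around the hue wheel — a uniform hue shift.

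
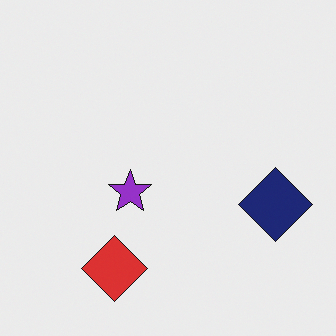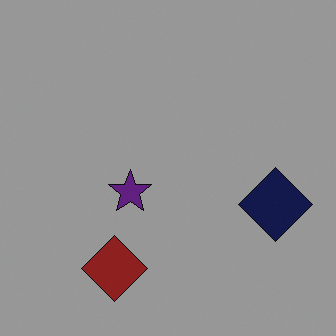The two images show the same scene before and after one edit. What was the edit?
The second image is the first noticeably darkened.

Every pixel — background and shapes alike — is uniformly darkened.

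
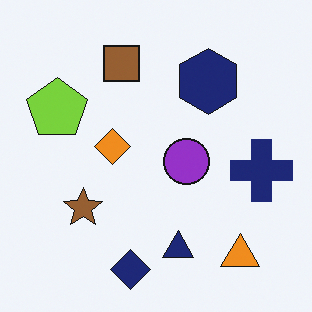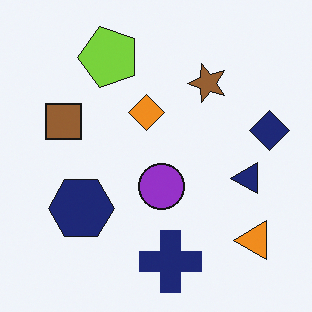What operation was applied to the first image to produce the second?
The second image is the first transposed (reflected across the top-left ↔ bottom-right diagonal).

Shapes have swapped their row and column positions — what was in the top-right is now in the bottom-left — a diagonal reflection.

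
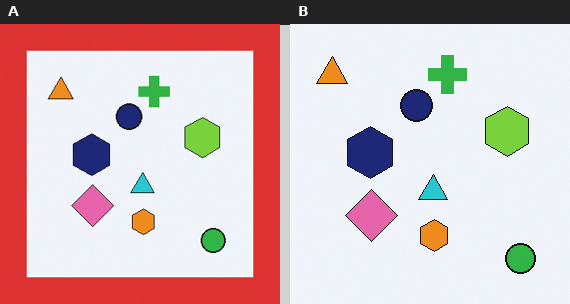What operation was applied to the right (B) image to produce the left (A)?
The left (A) image is the right (B) framed with a red border.

A solid red frame runs around the edge of the left (A) image, with the content slightly shrunk inside it.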